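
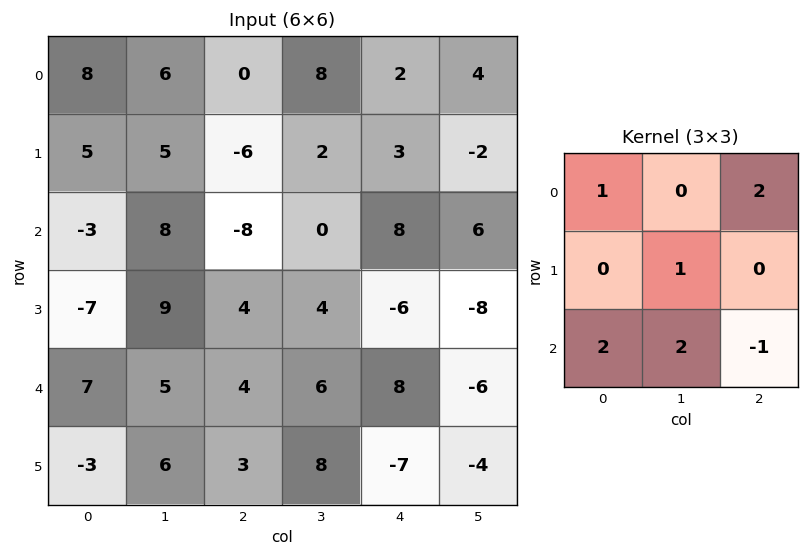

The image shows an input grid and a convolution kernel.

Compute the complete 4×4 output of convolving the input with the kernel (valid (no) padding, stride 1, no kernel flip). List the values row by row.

Output[0,0]: The receptive field on the input at this output position is [8 6 0 / 5 5 -6 / -3 8 -8]. Elementwise product with the kernel and sum: 8·1 + 0·2 + 5·1 + -3·2 + 8·2 + -8·-1.
Output[0,1]: The receptive field on the input at this output position is [6 0 8 / 5 -6 2 / 8 -8 0]. Elementwise product with the kernel and sum: 6·1 + 8·2 + -6·1 + 8·2 + -8·2 + 0·-1.

31 16 -18 29
1 23 22 10
10 24 24 40
9 31 27 2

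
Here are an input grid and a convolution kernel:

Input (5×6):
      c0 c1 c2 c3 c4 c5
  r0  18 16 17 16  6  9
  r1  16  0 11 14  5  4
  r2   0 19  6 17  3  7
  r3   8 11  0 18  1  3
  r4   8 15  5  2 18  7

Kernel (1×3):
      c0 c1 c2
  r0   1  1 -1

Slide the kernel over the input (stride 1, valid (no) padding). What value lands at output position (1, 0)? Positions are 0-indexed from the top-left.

5

The receptive field on the input at this output position is [16 0 11]. Elementwise product with the kernel and sum: 16·1 + 0·1 + 11·-1.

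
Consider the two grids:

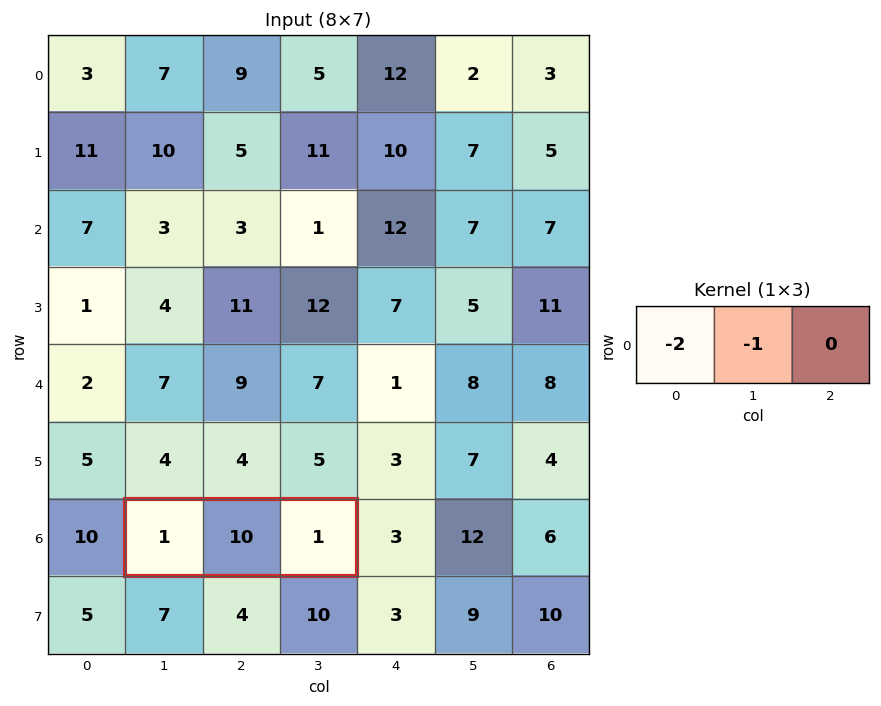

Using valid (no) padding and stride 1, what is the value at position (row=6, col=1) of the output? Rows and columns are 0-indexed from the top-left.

The receptive field on the input at this output position is [1 10 1]. Elementwise product with the kernel and sum: 1·-2 + 10·-1.

-12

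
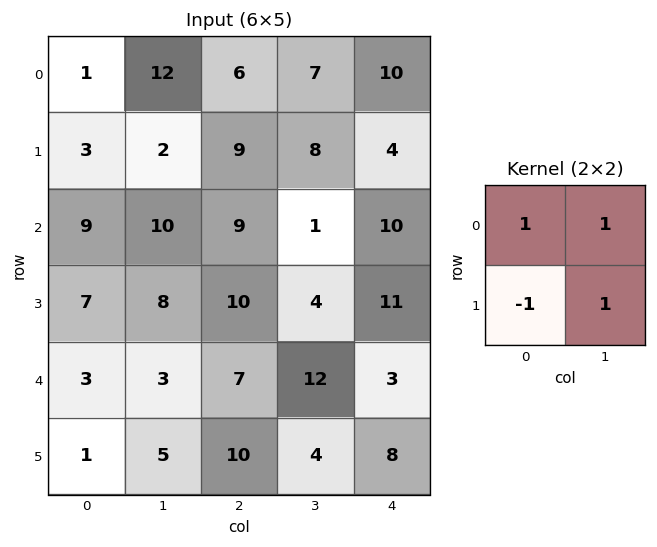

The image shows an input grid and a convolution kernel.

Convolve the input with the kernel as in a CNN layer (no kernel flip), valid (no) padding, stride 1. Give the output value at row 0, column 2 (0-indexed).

The receptive field on the input at this output position is [6 7 / 9 8]. Elementwise product with the kernel and sum: 6·1 + 7·1 + 9·-1 + 8·1.

12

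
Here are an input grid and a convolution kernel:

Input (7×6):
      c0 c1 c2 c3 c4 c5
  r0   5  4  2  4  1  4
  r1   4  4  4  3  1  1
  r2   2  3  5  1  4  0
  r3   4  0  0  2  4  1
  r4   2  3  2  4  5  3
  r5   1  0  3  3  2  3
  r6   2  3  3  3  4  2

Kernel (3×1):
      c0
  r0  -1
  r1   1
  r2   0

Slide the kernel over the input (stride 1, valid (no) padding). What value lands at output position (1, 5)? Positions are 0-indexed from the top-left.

-1

The receptive field on the input at this output position is [1 / 0 / 1]. Elementwise product with the kernel and sum: 1·-1 + 0·1.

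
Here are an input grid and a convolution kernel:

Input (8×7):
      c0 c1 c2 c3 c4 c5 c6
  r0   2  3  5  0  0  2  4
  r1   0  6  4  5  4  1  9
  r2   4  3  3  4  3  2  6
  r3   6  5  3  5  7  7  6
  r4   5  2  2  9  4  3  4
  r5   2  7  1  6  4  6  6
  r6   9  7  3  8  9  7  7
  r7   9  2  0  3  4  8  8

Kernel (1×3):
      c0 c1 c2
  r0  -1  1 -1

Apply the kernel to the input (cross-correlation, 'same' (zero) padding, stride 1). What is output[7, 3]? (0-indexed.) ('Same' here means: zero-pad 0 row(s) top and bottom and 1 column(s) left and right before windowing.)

The receptive field on the zero-padded input at this output position is [0 3 4]. Elementwise product with the kernel and sum: 0·-1 + 3·1 + 4·-1.

-1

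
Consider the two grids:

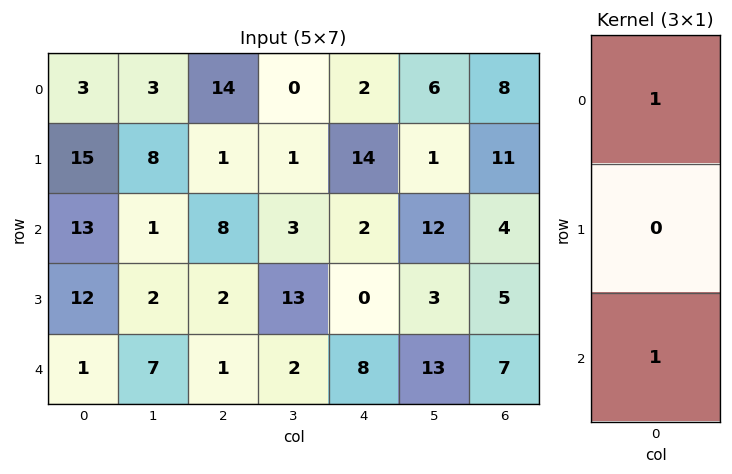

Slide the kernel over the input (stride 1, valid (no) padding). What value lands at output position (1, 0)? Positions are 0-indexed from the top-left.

27

The receptive field on the input at this output position is [15 / 13 / 12]. Elementwise product with the kernel and sum: 15·1 + 12·1.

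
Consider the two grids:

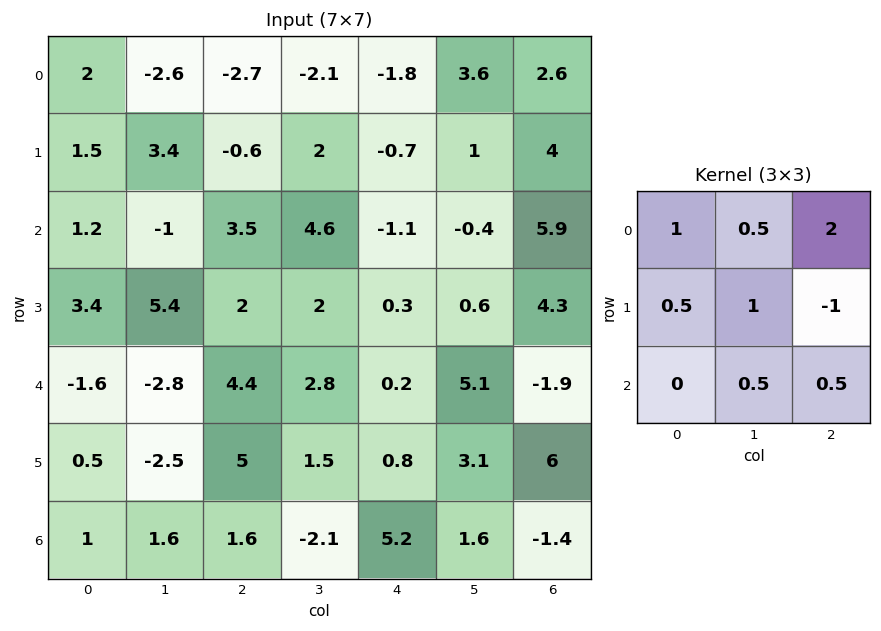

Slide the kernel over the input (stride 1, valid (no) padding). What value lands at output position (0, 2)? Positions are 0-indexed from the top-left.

-3.2

The receptive field on the input at this output position is [-2.7 -2.1 -1.8 / -0.6 2 -0.7 / 3.5 4.6 -1.1]. Elementwise product with the kernel and sum: -2.7·1 + -2.1·0.5 + -1.8·2 + -0.6·0.5 + 2·1 + -0.7·-1 + 4.6·0.5 + -1.1·0.5.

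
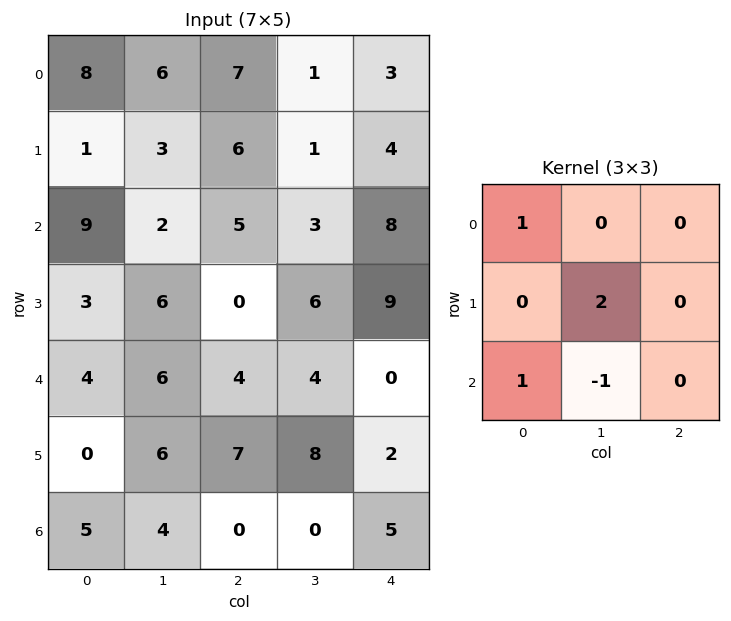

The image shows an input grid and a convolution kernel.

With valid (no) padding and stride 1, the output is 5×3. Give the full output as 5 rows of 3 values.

Output[0,0]: The receptive field on the input at this output position is [8 6 7 / 1 3 6 / 9 2 5]. Elementwise product with the kernel and sum: 8·1 + 3·2 + 9·1 + 2·-1.
Output[0,1]: The receptive field on the input at this output position is [6 7 1 / 3 6 1 / 2 5 3]. Elementwise product with the kernel and sum: 6·1 + 6·2 + 2·1 + 5·-1.

21 15 11
2 19 6
19 4 17
9 13 7
17 24 20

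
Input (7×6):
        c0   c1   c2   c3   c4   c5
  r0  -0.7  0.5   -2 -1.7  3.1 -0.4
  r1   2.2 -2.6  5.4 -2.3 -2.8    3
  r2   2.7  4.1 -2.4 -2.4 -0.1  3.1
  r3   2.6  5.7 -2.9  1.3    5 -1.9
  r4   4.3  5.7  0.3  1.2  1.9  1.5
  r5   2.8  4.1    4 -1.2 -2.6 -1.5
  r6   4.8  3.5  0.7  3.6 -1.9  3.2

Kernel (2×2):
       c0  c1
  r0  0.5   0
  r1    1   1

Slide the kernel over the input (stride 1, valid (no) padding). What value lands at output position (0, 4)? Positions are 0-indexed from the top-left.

The receptive field on the input at this output position is [3.1 -0.4 / -2.8 3]. Elementwise product with the kernel and sum: 3.1·0.5 + -2.8·1 + 3·1.

1.75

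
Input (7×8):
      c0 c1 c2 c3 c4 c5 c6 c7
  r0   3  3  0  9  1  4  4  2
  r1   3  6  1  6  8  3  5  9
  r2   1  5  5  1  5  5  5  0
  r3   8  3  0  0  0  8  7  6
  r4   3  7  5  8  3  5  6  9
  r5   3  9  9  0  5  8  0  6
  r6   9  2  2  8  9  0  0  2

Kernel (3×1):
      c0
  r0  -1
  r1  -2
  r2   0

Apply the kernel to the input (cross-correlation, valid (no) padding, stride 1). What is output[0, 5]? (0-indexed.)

The receptive field on the input at this output position is [4 / 3 / 5]. Elementwise product with the kernel and sum: 4·-1 + 3·-2.

-10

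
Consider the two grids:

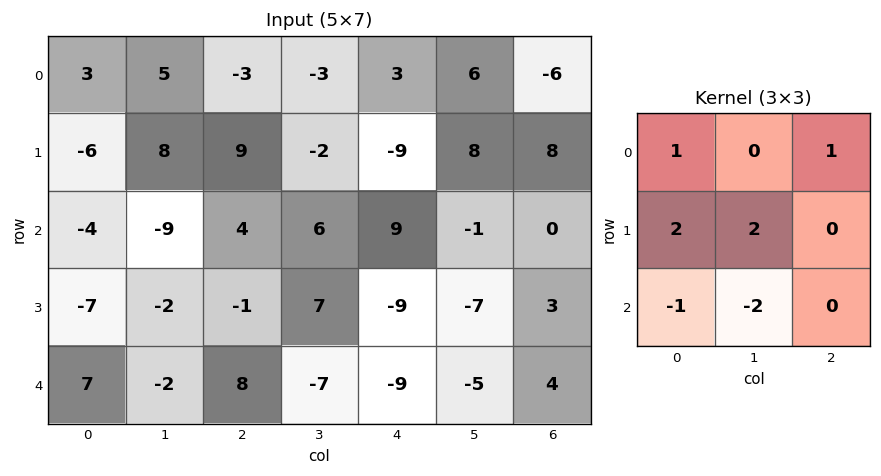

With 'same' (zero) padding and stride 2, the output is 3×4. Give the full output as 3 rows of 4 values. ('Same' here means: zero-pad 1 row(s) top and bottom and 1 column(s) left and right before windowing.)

Output[0,0]: The receptive field on the zero-padded input at this output position is [0 0 0 / 0 3 5 / 0 -6 8]. Elementwise product with the kernel and sum: 0·1 + 0·1 + 0·2 + 3·2 + 0·-1 + -6·-2.

18 -22 20 -24
14 0 47 7
12 17 -32 -9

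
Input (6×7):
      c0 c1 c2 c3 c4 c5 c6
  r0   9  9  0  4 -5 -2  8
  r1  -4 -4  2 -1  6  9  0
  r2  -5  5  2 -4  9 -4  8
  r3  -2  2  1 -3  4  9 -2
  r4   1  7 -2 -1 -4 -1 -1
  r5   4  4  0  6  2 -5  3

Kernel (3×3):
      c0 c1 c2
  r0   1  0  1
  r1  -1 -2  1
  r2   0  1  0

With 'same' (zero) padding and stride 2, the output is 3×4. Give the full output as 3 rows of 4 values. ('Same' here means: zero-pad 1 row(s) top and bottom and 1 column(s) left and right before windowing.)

-13 -3 10 -14
9 -17 -6 -5
11 -5 16 15

Output[0,0]: The receptive field on the zero-padded input at this output position is [0 0 0 / 0 9 9 / 0 -4 -4]. Elementwise product with the kernel and sum: 0·1 + 0·1 + 0·-1 + 9·-2 + 9·1 + -4·1.
Output[0,1]: The receptive field on the zero-padded input at this output position is [0 0 0 / 9 0 4 / -4 2 -1]. Elementwise product with the kernel and sum: 0·1 + 0·1 + 9·-1 + 0·-2 + 4·1 + 2·1.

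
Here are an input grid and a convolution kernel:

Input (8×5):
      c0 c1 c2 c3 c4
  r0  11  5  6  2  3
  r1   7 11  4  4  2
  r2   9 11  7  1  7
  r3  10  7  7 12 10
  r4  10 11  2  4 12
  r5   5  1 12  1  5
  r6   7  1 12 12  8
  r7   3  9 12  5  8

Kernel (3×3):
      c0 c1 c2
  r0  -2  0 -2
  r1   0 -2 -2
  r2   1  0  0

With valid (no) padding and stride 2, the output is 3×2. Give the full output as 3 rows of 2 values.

-55 -23
-50 -70
-43 -28

Output[0,0]: The receptive field on the input at this output position is [11 5 6 / 7 11 4 / 9 11 7]. Elementwise product with the kernel and sum: 11·-2 + 6·-2 + 11·-2 + 4·-2 + 9·1.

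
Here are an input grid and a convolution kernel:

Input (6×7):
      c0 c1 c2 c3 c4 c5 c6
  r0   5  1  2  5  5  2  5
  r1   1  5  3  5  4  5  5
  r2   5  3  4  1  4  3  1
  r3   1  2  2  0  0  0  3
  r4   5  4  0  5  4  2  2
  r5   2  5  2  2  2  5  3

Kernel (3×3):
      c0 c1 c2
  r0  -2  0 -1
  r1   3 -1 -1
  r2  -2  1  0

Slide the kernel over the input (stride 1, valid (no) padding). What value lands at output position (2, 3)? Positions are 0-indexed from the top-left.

The receptive field on the input at this output position is [1 4 3 / 0 0 0 / 5 4 2]. Elementwise product with the kernel and sum: 1·-2 + 3·-1 + 0·3 + 0·-1 + 0·-1 + 5·-2 + 4·1.

-11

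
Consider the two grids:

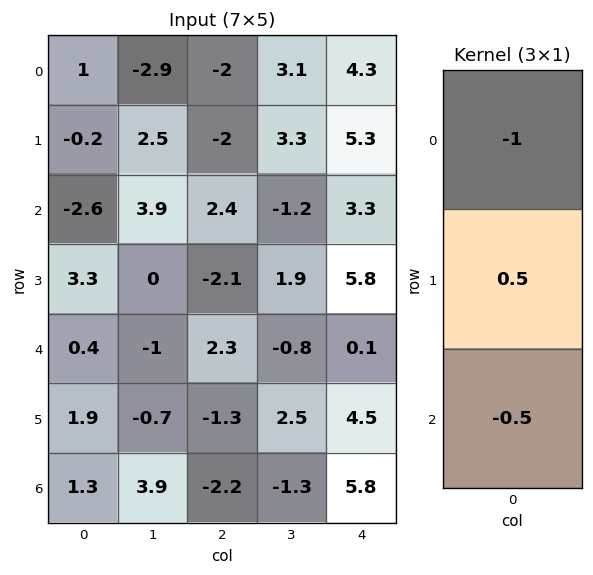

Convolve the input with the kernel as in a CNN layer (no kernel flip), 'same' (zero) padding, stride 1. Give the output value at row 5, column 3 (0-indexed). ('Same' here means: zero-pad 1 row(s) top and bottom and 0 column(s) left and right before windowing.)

The receptive field on the zero-padded input at this output position is [-0.8 / 2.5 / -1.3]. Elementwise product with the kernel and sum: -0.8·-1 + 2.5·0.5 + -1.3·-0.5.

2.7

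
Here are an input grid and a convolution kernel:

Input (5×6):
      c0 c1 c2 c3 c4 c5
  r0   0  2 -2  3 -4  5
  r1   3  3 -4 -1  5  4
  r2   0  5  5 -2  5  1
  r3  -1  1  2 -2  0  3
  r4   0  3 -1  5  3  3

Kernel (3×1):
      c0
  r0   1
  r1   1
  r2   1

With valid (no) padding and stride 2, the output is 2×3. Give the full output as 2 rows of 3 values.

Output[0,0]: The receptive field on the input at this output position is [0 / 3 / 0]. Elementwise product with the kernel and sum: 0·1 + 3·1 + 0·1.
Output[0,1]: The receptive field on the input at this output position is [-2 / -4 / 5]. Elementwise product with the kernel and sum: -2·1 + -4·1 + 5·1.

3 -1 6
-1 6 8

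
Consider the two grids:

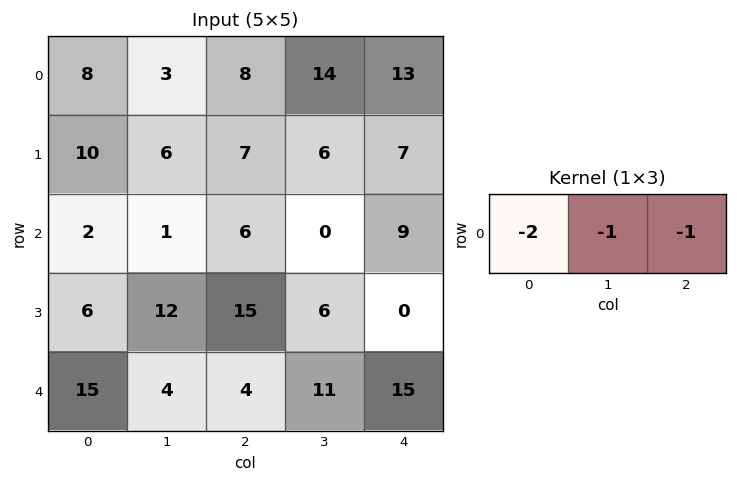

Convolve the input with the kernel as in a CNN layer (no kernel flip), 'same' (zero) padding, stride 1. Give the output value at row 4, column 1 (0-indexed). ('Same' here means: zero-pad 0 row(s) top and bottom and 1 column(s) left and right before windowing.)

The receptive field on the zero-padded input at this output position is [15 4 4]. Elementwise product with the kernel and sum: 15·-2 + 4·-1 + 4·-1.

-38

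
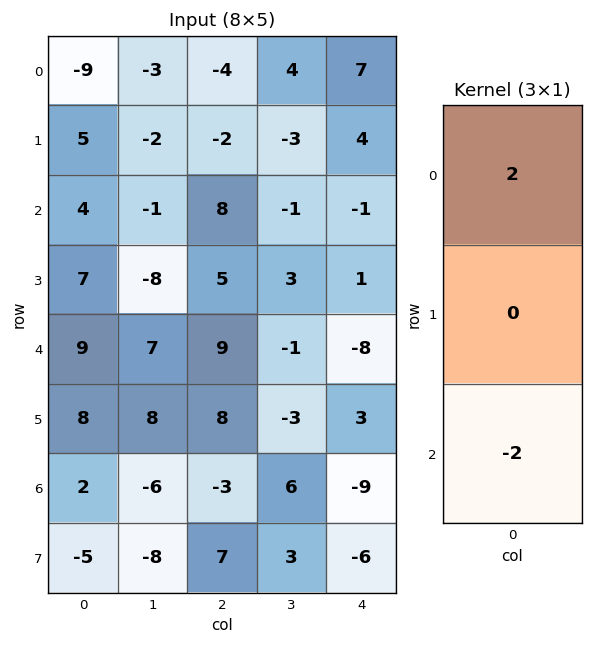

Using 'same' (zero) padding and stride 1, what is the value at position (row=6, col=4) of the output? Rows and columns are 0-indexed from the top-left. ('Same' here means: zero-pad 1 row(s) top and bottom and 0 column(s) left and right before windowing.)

The receptive field on the zero-padded input at this output position is [3 / -9 / -6]. Elementwise product with the kernel and sum: 3·2 + -6·-2.

18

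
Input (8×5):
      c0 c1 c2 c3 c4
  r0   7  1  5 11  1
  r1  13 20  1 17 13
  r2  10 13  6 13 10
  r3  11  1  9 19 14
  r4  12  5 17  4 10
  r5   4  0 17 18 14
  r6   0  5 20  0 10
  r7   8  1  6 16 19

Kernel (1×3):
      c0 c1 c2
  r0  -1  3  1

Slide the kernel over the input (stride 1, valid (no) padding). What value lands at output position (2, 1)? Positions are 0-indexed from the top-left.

The receptive field on the input at this output position is [13 6 13]. Elementwise product with the kernel and sum: 13·-1 + 6·3 + 13·1.

18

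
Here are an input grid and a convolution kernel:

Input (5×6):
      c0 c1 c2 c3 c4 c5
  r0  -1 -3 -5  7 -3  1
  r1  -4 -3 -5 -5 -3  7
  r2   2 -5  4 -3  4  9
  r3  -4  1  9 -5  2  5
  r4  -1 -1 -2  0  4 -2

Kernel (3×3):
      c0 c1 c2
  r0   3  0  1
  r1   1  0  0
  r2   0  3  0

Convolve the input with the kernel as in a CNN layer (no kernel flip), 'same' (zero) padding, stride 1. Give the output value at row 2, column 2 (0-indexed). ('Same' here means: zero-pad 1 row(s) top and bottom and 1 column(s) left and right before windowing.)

8

The receptive field on the zero-padded input at this output position is [-3 -5 -5 / -5 4 -3 / 1 9 -5]. Elementwise product with the kernel and sum: -3·3 + -5·1 + -5·1 + 9·3.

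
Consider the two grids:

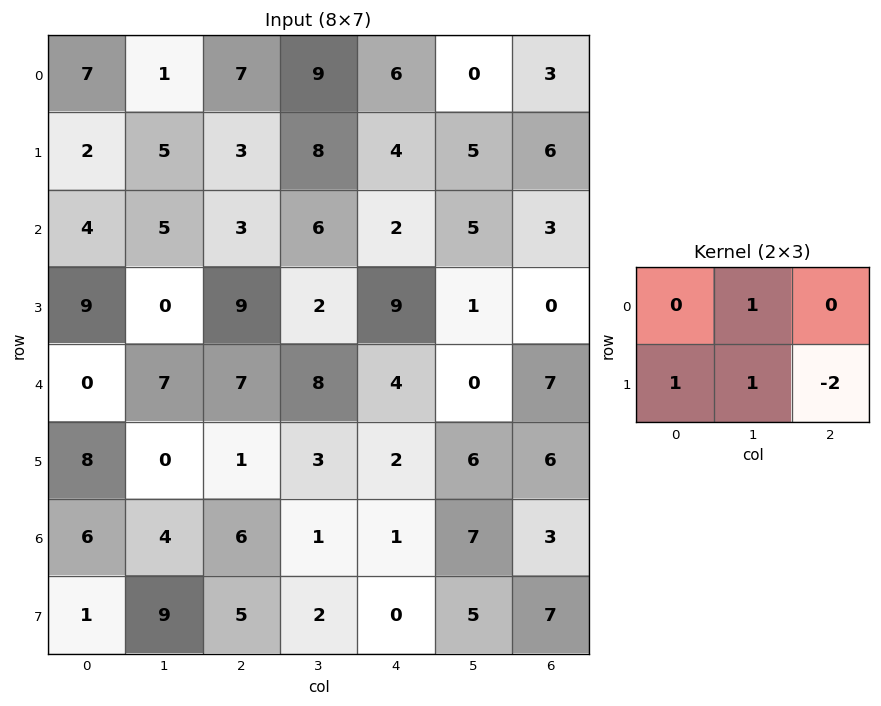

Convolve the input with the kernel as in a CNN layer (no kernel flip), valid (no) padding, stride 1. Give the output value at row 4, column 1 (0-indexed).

2

The receptive field on the input at this output position is [7 7 8 / 0 1 3]. Elementwise product with the kernel and sum: 7·1 + 0·1 + 1·1 + 3·-2.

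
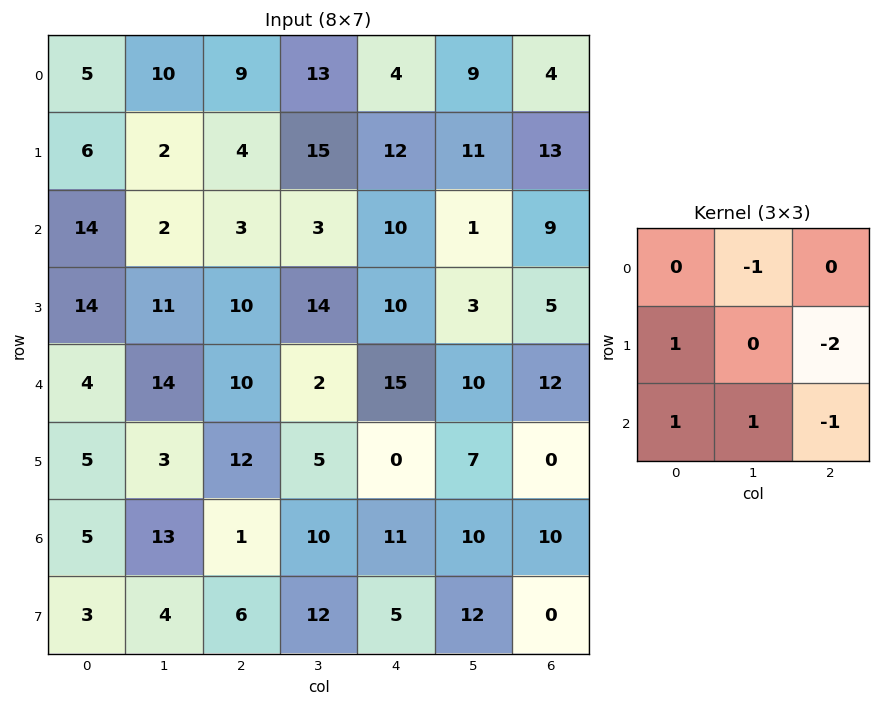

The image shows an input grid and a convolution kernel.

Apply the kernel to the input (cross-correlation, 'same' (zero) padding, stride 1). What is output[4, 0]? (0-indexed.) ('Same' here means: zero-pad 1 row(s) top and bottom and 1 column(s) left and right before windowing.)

The receptive field on the zero-padded input at this output position is [0 14 11 / 0 4 14 / 0 5 3]. Elementwise product with the kernel and sum: 14·-1 + 0·1 + 14·-2 + 0·1 + 5·1 + 3·-1.

-40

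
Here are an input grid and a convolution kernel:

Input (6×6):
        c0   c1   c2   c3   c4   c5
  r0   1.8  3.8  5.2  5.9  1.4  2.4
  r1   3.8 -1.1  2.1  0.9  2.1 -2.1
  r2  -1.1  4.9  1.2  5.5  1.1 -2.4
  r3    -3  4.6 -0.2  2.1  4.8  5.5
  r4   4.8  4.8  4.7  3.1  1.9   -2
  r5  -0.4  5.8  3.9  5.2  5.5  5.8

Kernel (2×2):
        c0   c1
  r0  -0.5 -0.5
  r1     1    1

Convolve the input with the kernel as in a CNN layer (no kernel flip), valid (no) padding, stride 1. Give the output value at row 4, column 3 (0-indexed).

The receptive field on the input at this output position is [3.1 1.9 / 5.2 5.5]. Elementwise product with the kernel and sum: 3.1·-0.5 + 1.9·-0.5 + 5.2·1 + 5.5·1.

8.2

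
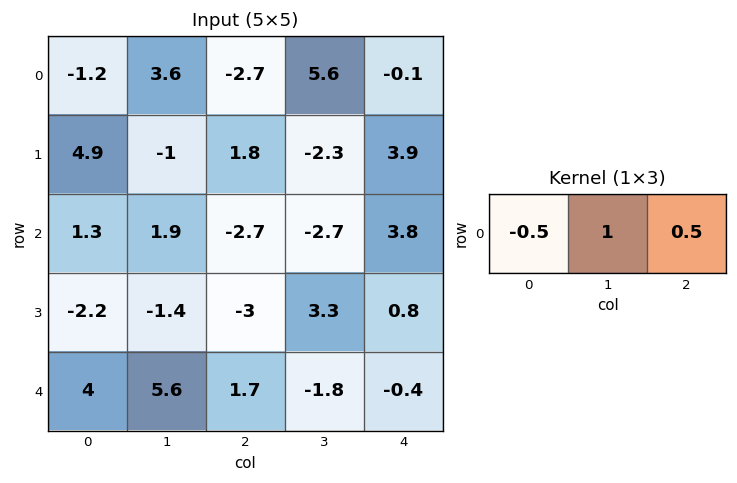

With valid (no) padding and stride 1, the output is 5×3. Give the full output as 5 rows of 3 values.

2.85 -1.7 6.9
-2.55 1.15 -1.25
-0.1 -5 0.55
-1.8 -0.65 5.2
4.45 -2 -2.85

Output[0,0]: The receptive field on the input at this output position is [-1.2 3.6 -2.7]. Elementwise product with the kernel and sum: -1.2·-0.5 + 3.6·1 + -2.7·0.5.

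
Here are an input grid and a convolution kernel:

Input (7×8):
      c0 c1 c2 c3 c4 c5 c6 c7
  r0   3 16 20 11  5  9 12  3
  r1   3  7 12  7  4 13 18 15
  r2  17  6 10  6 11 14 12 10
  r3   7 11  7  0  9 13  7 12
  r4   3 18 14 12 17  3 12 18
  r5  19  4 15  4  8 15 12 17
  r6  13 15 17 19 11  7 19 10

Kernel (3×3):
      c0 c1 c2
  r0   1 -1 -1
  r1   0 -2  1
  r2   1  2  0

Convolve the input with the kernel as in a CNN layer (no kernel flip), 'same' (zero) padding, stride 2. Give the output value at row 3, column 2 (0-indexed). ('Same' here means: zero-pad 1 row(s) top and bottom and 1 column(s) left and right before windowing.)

-34

The receptive field on the zero-padded input at this output position is [4 8 15 / 19 11 7 / 0 0 0]. Elementwise product with the kernel and sum: 4·1 + 8·-1 + 15·-1 + 11·-2 + 7·1 + 0·1 + 0·2.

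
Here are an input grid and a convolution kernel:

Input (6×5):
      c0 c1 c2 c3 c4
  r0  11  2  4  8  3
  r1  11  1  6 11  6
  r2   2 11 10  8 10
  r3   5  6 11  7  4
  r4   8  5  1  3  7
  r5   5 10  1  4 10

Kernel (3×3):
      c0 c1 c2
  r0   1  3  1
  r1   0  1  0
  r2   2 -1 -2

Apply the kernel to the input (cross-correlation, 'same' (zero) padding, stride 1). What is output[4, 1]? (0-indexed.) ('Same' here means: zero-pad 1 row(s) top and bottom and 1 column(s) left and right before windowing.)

The receptive field on the zero-padded input at this output position is [5 6 11 / 8 5 1 / 5 10 1]. Elementwise product with the kernel and sum: 5·1 + 6·3 + 11·1 + 5·1 + 5·2 + 10·-1 + 1·-2.

37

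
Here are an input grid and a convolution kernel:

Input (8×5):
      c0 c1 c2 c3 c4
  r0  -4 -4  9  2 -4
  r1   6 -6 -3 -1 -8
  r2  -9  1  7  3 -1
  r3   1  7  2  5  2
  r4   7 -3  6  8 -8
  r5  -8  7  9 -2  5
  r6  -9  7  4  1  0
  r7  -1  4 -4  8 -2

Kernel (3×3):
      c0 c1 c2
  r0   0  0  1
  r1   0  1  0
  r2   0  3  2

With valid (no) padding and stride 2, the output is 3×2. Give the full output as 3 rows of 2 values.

20 2
17 12
42 -7

Output[0,0]: The receptive field on the input at this output position is [-4 -4 9 / 6 -6 -3 / -9 1 7]. Elementwise product with the kernel and sum: 9·1 + -6·1 + 1·3 + 7·2.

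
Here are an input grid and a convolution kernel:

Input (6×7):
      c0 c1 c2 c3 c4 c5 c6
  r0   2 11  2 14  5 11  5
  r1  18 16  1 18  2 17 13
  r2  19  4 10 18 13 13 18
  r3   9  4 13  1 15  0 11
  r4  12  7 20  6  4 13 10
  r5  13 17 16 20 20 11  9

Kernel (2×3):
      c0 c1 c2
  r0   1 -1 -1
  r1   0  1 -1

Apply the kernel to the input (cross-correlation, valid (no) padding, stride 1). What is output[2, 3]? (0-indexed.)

7

The receptive field on the input at this output position is [18 13 13 / 1 15 0]. Elementwise product with the kernel and sum: 18·1 + 13·-1 + 13·-1 + 15·1 + 0·-1.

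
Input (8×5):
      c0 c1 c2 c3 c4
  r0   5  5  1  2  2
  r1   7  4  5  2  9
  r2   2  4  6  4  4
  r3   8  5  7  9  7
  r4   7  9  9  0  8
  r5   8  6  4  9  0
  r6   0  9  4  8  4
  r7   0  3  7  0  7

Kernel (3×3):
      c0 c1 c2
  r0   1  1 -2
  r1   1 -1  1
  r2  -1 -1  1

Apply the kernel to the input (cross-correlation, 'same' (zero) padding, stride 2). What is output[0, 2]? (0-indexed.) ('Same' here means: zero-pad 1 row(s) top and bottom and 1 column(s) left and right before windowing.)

-11

The receptive field on the zero-padded input at this output position is [0 0 0 / 2 2 0 / 2 9 0]. Elementwise product with the kernel and sum: 0·1 + 0·1 + 0·-2 + 2·1 + 2·-1 + 0·1 + 2·-1 + 9·-1 + 0·1.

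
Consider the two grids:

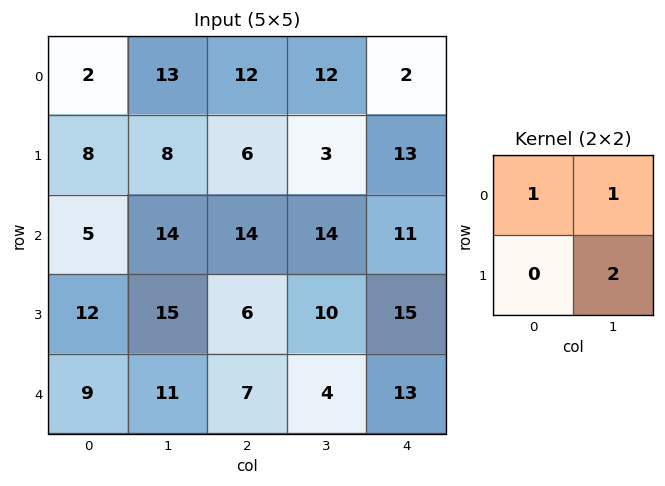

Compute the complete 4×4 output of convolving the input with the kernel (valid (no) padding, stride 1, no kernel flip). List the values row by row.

Output[0,0]: The receptive field on the input at this output position is [2 13 / 8 8]. Elementwise product with the kernel and sum: 2·1 + 13·1 + 8·2.

31 37 30 40
44 42 37 38
49 40 48 55
49 35 24 51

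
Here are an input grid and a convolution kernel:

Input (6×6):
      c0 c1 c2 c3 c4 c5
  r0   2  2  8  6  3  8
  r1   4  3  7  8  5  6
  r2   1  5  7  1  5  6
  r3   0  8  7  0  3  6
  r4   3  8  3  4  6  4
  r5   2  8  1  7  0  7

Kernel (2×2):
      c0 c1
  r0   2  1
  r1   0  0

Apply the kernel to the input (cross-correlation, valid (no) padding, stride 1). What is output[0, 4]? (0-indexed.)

14

The receptive field on the input at this output position is [3 8 / 5 6]. Elementwise product with the kernel and sum: 3·2 + 8·1.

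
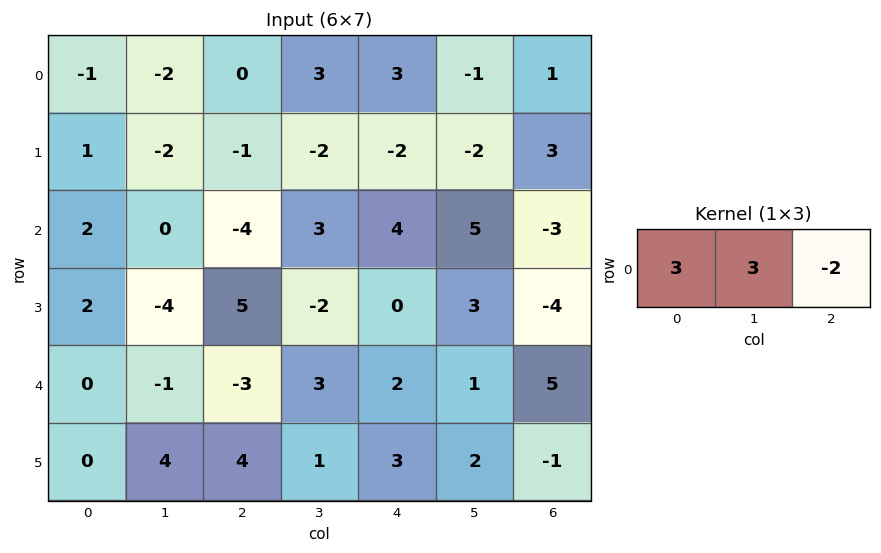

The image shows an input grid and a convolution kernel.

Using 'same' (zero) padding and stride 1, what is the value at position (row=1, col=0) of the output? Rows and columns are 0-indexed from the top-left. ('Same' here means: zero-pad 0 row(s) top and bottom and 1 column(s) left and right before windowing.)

The receptive field on the zero-padded input at this output position is [0 1 -2]. Elementwise product with the kernel and sum: 0·3 + 1·3 + -2·-2.

7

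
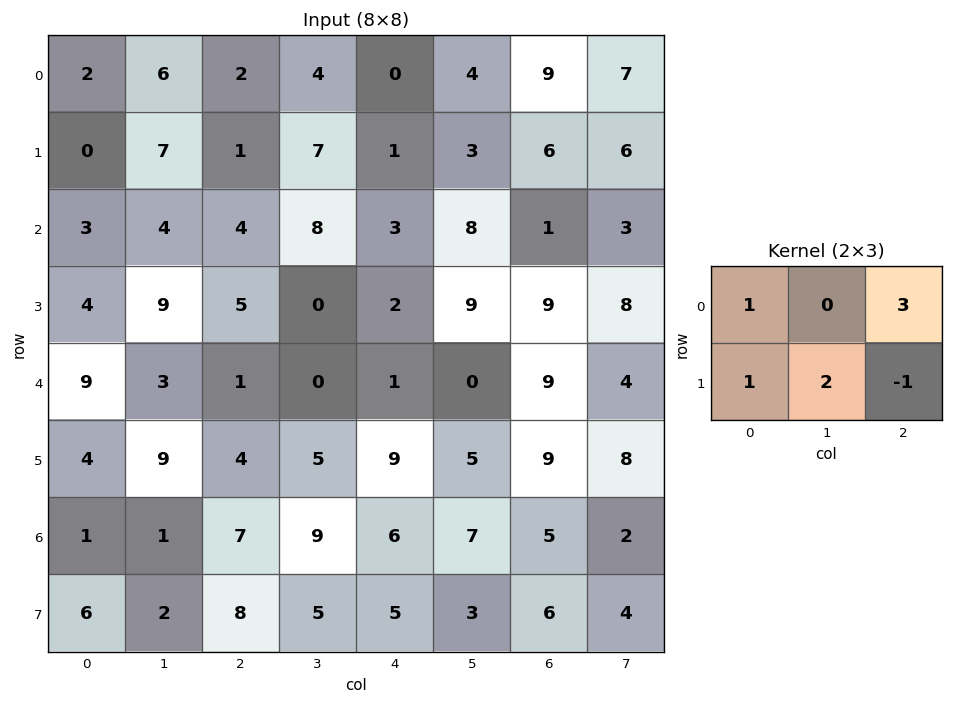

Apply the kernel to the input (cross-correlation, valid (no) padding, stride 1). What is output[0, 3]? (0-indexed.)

22

The receptive field on the input at this output position is [4 0 4 / 7 1 3]. Elementwise product with the kernel and sum: 4·1 + 4·3 + 7·1 + 1·2 + 3·-1.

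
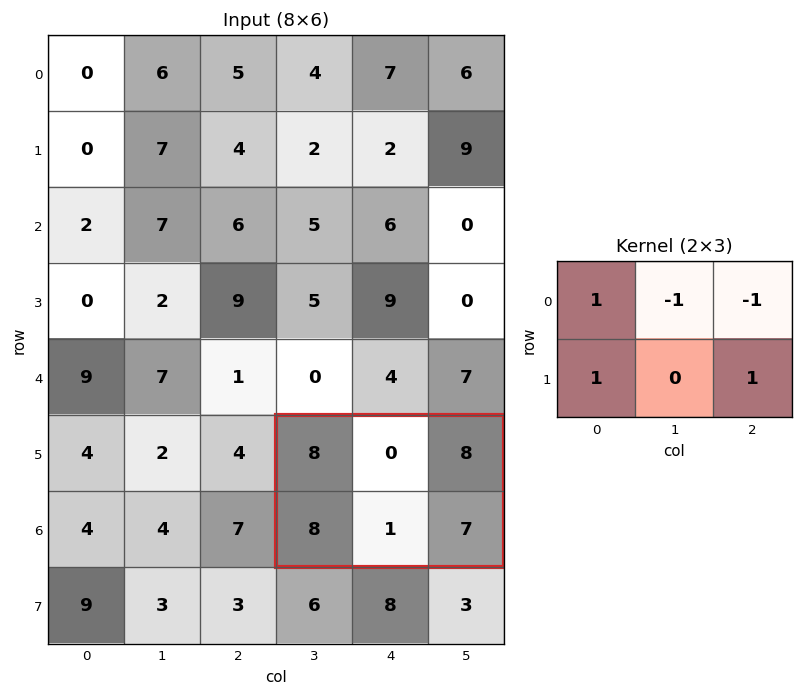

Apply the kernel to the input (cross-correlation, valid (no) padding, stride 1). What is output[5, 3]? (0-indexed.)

15

The receptive field on the input at this output position is [8 0 8 / 8 1 7]. Elementwise product with the kernel and sum: 8·1 + 0·-1 + 8·-1 + 8·1 + 7·1.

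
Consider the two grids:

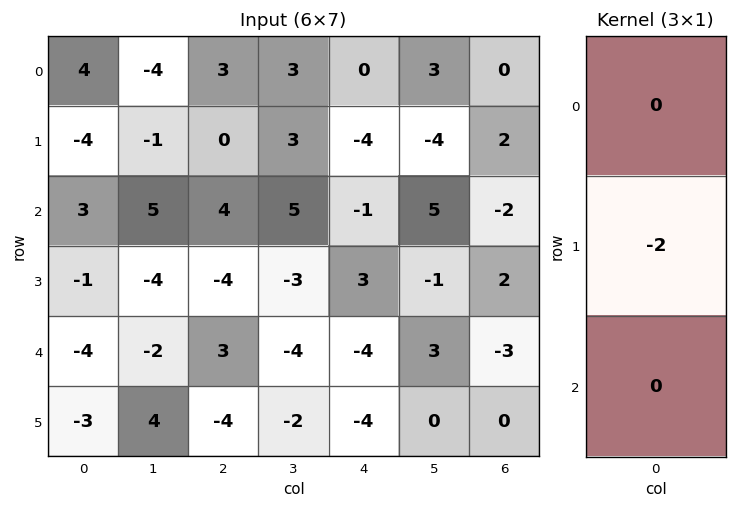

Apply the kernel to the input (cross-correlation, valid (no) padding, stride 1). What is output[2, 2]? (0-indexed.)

The receptive field on the input at this output position is [4 / -4 / 3]. Elementwise product with the kernel and sum: -4·-2.

8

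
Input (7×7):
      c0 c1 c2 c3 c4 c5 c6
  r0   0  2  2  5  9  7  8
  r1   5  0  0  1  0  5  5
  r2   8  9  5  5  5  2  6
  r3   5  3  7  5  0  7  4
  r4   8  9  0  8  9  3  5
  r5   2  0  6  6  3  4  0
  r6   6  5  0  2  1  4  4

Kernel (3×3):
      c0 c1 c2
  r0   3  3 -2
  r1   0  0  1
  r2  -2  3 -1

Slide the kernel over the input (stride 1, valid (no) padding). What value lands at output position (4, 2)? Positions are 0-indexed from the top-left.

The receptive field on the input at this output position is [0 8 9 / 6 6 3 / 0 2 1]. Elementwise product with the kernel and sum: 0·3 + 8·3 + 9·-2 + 3·1 + 0·-2 + 2·3 + 1·-1.

14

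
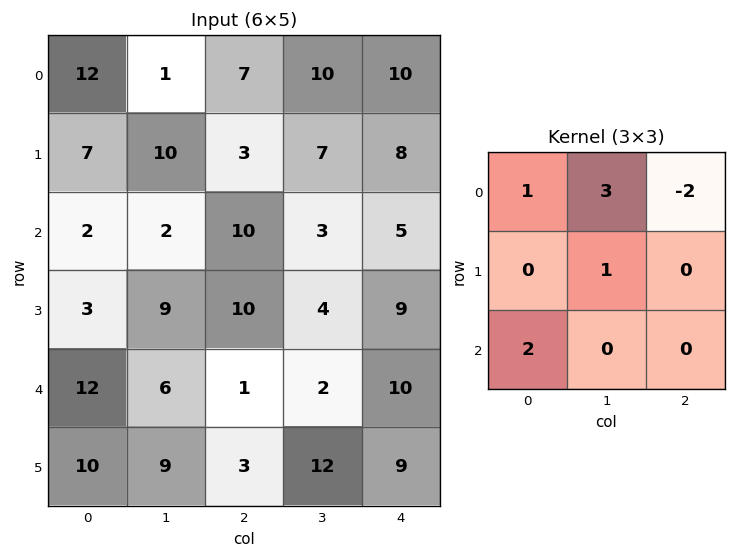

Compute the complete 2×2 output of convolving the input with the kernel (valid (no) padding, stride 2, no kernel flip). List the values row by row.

15 44
21 15

Output[0,0]: The receptive field on the input at this output position is [12 1 7 / 7 10 3 / 2 2 10]. Elementwise product with the kernel and sum: 12·1 + 1·3 + 7·-2 + 10·1 + 2·2.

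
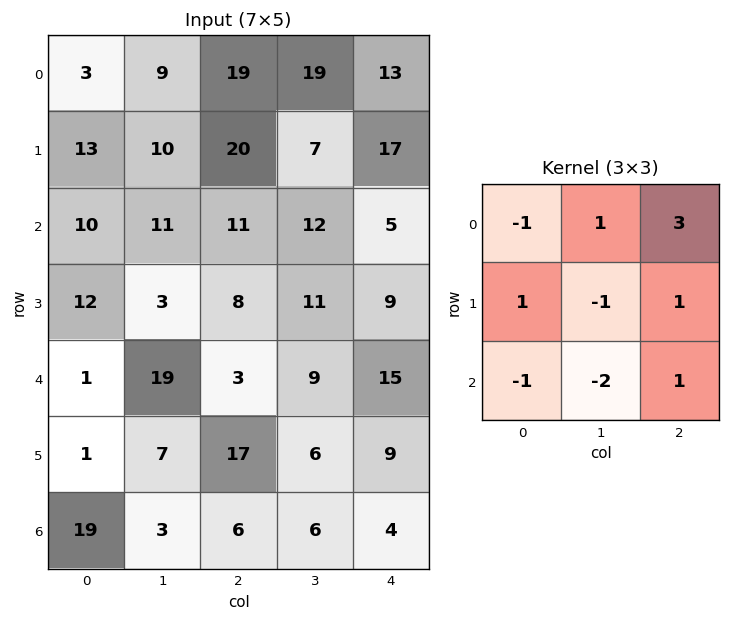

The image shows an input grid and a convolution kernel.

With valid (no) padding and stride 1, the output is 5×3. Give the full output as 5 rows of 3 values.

65 43 39
57 35 21
15 26 16
2 28 19
19 -2 57

Output[0,0]: The receptive field on the input at this output position is [3 9 19 / 13 10 20 / 10 11 11]. Elementwise product with the kernel and sum: 3·-1 + 9·1 + 19·3 + 13·1 + 10·-1 + 20·1 + 10·-1 + 11·-2 + 11·1.
Output[0,1]: The receptive field on the input at this output position is [9 19 19 / 10 20 7 / 11 11 12]. Elementwise product with the kernel and sum: 9·-1 + 19·1 + 19·3 + 10·1 + 20·-1 + 7·1 + 11·-1 + 11·-2 + 12·1.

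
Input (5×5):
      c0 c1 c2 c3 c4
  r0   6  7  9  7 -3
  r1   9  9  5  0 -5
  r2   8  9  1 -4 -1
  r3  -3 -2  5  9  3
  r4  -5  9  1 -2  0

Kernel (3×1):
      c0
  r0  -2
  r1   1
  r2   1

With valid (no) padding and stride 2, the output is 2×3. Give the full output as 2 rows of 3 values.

Output[0,0]: The receptive field on the input at this output position is [6 / 9 / 8]. Elementwise product with the kernel and sum: 6·-2 + 9·1 + 8·1.
Output[0,1]: The receptive field on the input at this output position is [9 / 5 / 1]. Elementwise product with the kernel and sum: 9·-2 + 5·1 + 1·1.

5 -12 0
-24 4 5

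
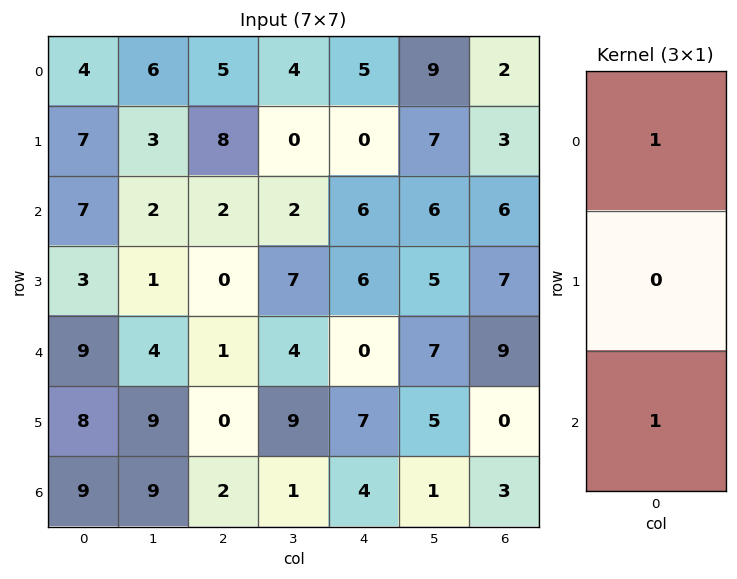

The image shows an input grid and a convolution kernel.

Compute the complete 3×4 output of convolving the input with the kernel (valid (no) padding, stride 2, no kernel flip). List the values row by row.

Output[0,0]: The receptive field on the input at this output position is [4 / 7 / 7]. Elementwise product with the kernel and sum: 4·1 + 7·1.

11 7 11 8
16 3 6 15
18 3 4 12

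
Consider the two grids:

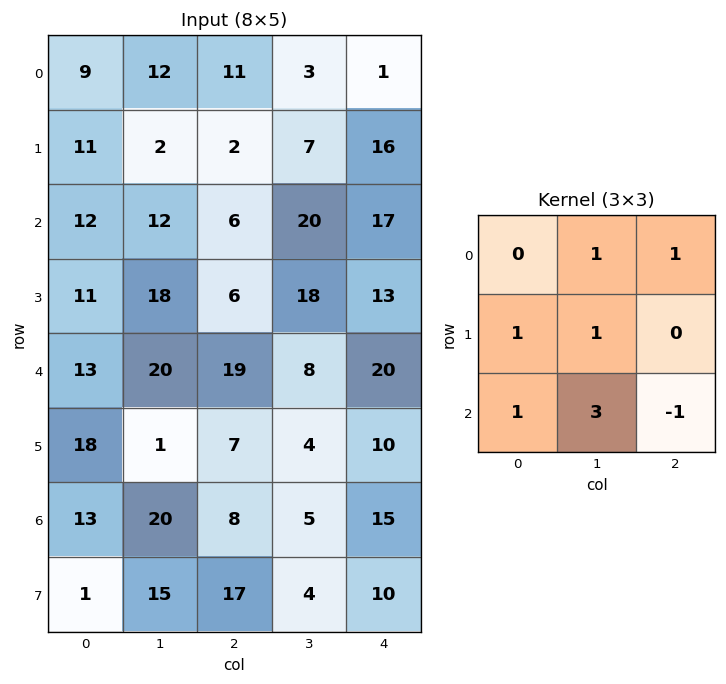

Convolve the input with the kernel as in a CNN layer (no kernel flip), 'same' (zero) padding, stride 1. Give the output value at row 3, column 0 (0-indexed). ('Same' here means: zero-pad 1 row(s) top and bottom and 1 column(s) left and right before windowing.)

54

The receptive field on the zero-padded input at this output position is [0 12 12 / 0 11 18 / 0 13 20]. Elementwise product with the kernel and sum: 12·1 + 12·1 + 0·1 + 11·1 + 0·1 + 13·3 + 20·-1.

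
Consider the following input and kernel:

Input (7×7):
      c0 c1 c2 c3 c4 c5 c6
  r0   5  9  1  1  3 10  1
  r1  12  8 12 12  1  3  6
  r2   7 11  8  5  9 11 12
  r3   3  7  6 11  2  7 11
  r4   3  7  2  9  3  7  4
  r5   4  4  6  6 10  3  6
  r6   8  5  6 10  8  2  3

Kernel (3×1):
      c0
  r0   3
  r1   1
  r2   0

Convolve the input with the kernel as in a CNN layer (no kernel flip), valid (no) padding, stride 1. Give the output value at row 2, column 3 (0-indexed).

26

The receptive field on the input at this output position is [5 / 11 / 9]. Elementwise product with the kernel and sum: 5·3 + 11·1.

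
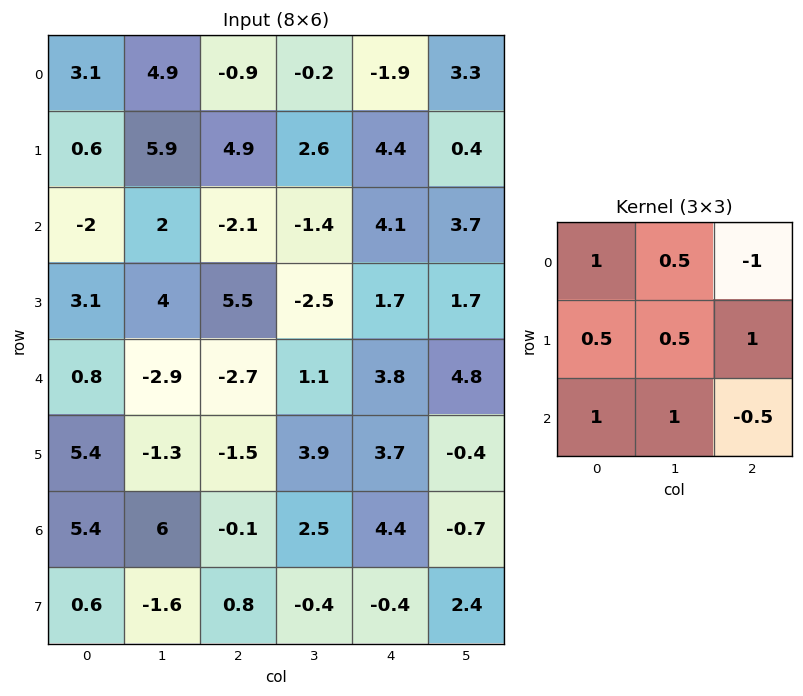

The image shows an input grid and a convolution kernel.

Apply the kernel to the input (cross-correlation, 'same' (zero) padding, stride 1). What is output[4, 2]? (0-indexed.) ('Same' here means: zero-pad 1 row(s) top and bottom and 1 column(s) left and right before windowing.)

2.8

The receptive field on the zero-padded input at this output position is [4 5.5 -2.5 / -2.9 -2.7 1.1 / -1.3 -1.5 3.9]. Elementwise product with the kernel and sum: 4·1 + 5.5·0.5 + -2.5·-1 + -2.9·0.5 + -2.7·0.5 + 1.1·1 + -1.3·1 + -1.5·1 + 3.9·-0.5.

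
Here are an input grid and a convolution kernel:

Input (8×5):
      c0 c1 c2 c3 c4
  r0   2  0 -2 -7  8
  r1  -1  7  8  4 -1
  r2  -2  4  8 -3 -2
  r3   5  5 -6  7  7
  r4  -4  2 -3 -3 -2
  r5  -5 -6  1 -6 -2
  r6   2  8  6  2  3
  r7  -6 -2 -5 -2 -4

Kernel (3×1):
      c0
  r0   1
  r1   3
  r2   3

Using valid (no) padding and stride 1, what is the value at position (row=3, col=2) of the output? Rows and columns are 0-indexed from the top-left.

The receptive field on the input at this output position is [-6 / -3 / 1]. Elementwise product with the kernel and sum: -6·1 + -3·3 + 1·3.

-12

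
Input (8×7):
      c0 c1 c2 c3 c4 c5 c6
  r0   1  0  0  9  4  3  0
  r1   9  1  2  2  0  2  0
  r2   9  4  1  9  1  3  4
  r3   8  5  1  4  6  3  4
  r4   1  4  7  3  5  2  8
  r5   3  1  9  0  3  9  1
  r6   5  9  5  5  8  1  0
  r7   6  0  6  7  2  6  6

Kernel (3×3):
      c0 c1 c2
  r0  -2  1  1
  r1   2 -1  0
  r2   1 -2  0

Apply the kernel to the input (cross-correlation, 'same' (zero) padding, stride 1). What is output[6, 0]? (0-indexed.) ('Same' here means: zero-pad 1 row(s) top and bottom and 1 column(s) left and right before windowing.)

-13

The receptive field on the zero-padded input at this output position is [0 3 1 / 0 5 9 / 0 6 0]. Elementwise product with the kernel and sum: 0·-2 + 3·1 + 1·1 + 0·2 + 5·-1 + 0·1 + 6·-2.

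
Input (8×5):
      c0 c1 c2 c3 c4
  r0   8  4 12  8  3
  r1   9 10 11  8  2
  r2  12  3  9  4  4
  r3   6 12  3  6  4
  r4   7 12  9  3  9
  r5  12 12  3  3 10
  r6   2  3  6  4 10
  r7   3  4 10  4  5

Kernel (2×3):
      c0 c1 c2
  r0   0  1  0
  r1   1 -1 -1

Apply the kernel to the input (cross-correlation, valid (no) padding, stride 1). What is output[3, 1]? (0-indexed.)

3

The receptive field on the input at this output position is [12 3 6 / 12 9 3]. Elementwise product with the kernel and sum: 3·1 + 12·1 + 9·-1 + 3·-1.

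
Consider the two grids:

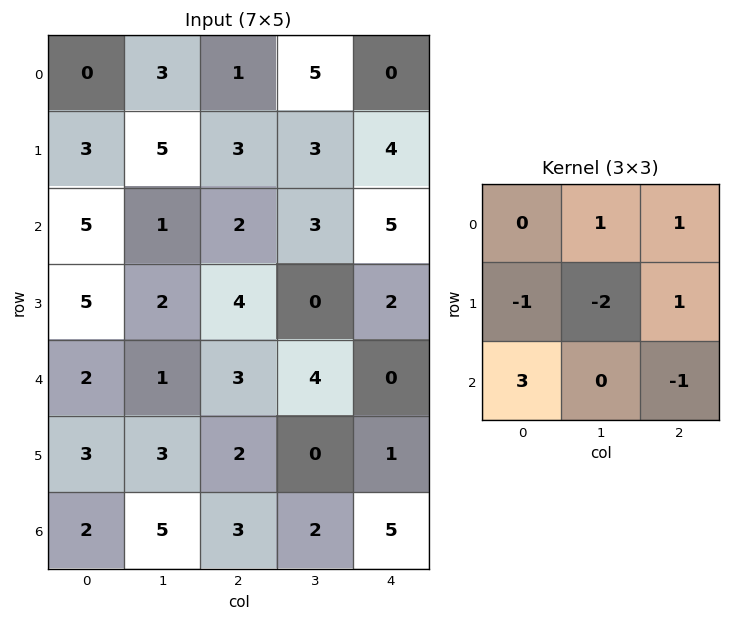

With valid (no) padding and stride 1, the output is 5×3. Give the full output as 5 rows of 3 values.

7 -2 1
14 10 14
1 -6 15
12 10 -4
0 13 7

Output[0,0]: The receptive field on the input at this output position is [0 3 1 / 3 5 3 / 5 1 2]. Elementwise product with the kernel and sum: 3·1 + 1·1 + 3·-1 + 5·-2 + 3·1 + 5·3 + 2·-1.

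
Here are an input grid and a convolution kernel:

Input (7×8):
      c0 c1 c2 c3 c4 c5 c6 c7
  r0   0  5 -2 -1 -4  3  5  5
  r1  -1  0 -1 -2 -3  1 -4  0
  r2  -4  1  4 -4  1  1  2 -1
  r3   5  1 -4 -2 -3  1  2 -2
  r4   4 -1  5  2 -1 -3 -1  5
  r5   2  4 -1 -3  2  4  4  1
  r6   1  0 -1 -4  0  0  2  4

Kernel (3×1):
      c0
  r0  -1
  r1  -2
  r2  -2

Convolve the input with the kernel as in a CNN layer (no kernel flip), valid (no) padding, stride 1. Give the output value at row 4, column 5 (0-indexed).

The receptive field on the input at this output position is [-3 / 4 / 0]. Elementwise product with the kernel and sum: -3·-1 + 4·-2 + 0·-2.

-5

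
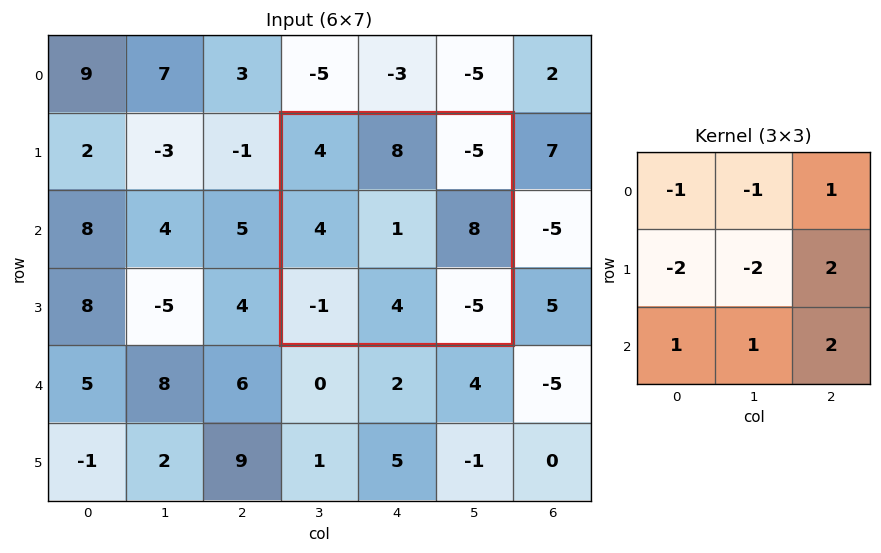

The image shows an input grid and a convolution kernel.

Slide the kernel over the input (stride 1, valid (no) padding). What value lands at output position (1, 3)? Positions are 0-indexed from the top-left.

-18

The receptive field on the input at this output position is [4 8 -5 / 4 1 8 / -1 4 -5]. Elementwise product with the kernel and sum: 4·-1 + 8·-1 + -5·1 + 4·-2 + 1·-2 + 8·2 + -1·1 + 4·1 + -5·2.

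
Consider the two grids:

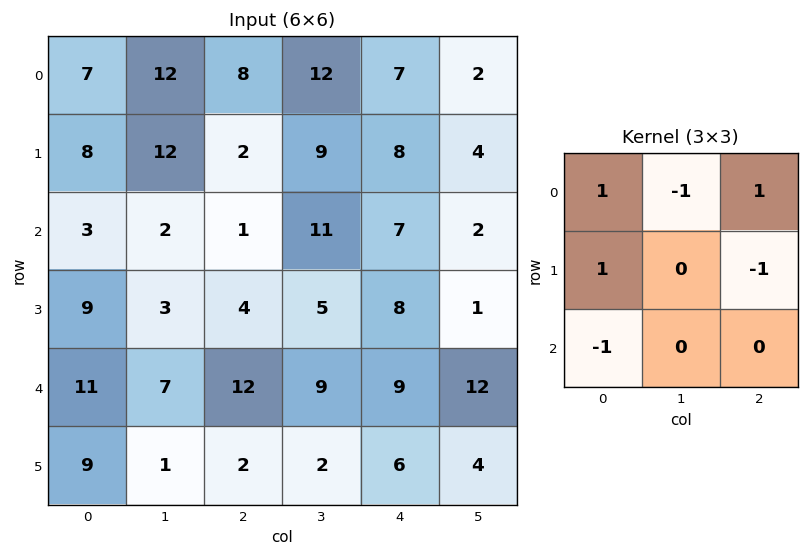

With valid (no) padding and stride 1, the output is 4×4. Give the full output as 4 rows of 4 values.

Output[0,0]: The receptive field on the input at this output position is [7 12 8 / 8 12 2 / 3 2 1]. Elementwise product with the kernel and sum: 7·1 + 12·-1 + 8·1 + 8·1 + 2·-1 + 3·-1.

6 17 -4 1
-9 7 -9 9
-4 3 -19 1
0 1 8 -7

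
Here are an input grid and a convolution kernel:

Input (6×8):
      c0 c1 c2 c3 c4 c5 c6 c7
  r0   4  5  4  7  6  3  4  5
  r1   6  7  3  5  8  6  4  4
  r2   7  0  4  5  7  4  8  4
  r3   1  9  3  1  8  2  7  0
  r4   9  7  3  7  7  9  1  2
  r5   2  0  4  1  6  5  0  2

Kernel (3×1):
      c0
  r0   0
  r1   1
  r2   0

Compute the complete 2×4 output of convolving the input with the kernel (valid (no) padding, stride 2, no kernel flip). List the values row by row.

6 3 8 4
1 3 8 7

Output[0,0]: The receptive field on the input at this output position is [4 / 6 / 7]. Elementwise product with the kernel and sum: 6·1.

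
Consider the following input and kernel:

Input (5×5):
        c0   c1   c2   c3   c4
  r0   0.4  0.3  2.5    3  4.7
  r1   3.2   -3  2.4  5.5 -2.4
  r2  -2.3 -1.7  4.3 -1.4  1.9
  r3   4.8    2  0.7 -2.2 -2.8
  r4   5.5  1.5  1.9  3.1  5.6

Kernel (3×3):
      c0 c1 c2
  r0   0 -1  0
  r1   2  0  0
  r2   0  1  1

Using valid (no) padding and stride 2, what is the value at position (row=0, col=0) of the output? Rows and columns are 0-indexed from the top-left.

8.7

The receptive field on the input at this output position is [0.4 0.3 2.5 / 3.2 -3 2.4 / -2.3 -1.7 4.3]. Elementwise product with the kernel and sum: 0.3·-1 + 3.2·2 + -1.7·1 + 4.3·1.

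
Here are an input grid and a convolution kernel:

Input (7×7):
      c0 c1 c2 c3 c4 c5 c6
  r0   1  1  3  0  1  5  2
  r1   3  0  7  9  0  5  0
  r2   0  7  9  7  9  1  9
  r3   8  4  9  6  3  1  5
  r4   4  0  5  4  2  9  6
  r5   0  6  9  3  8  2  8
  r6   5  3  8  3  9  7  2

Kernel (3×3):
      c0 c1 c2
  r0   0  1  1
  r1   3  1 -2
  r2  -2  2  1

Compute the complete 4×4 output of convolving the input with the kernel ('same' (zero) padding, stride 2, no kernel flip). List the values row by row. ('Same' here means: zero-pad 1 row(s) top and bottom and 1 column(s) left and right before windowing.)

Output[0,0]: The receptive field on the zero-padded input at this output position is [0 0 0 / 0 1 1 / 0 3 0]. Elementwise product with the kernel and sum: 0·1 + 0·1 + 0·3 + 1·1 + 1·-2 + 0·-2 + 3·2 + 0·1.
Output[0,1]: The receptive field on the zero-padded input at this output position is [0 0 0 / 1 3 0 / 0 7 9]. Elementwise product with the kernel and sum: 0·1 + 0·1 + 1·3 + 3·1 + 0·-2 + 0·-2 + 7·2 + 9·1.

5 29 -22 7
9 48 28 20
22 21 12 50
5 23 14 31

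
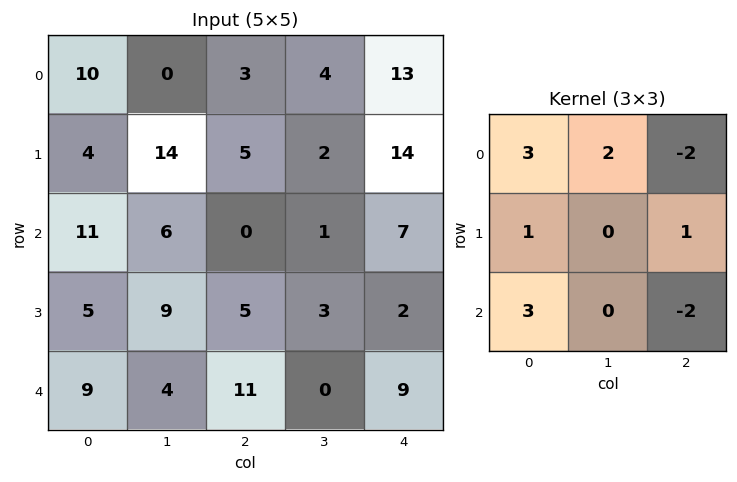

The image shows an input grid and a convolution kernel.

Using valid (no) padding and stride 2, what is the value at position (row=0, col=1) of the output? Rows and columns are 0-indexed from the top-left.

The receptive field on the input at this output position is [3 4 13 / 5 2 14 / 0 1 7]. Elementwise product with the kernel and sum: 3·3 + 4·2 + 13·-2 + 5·1 + 14·1 + 0·3 + 7·-2.

-4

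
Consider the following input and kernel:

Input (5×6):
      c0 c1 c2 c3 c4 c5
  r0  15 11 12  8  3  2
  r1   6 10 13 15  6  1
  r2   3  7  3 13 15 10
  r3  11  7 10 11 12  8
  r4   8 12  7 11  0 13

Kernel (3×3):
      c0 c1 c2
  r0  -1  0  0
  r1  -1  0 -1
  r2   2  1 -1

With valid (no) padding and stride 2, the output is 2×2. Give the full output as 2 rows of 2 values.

-24 -27
-3 0

Output[0,0]: The receptive field on the input at this output position is [15 11 12 / 6 10 13 / 3 7 3]. Elementwise product with the kernel and sum: 15·-1 + 6·-1 + 13·-1 + 3·2 + 7·1 + 3·-1.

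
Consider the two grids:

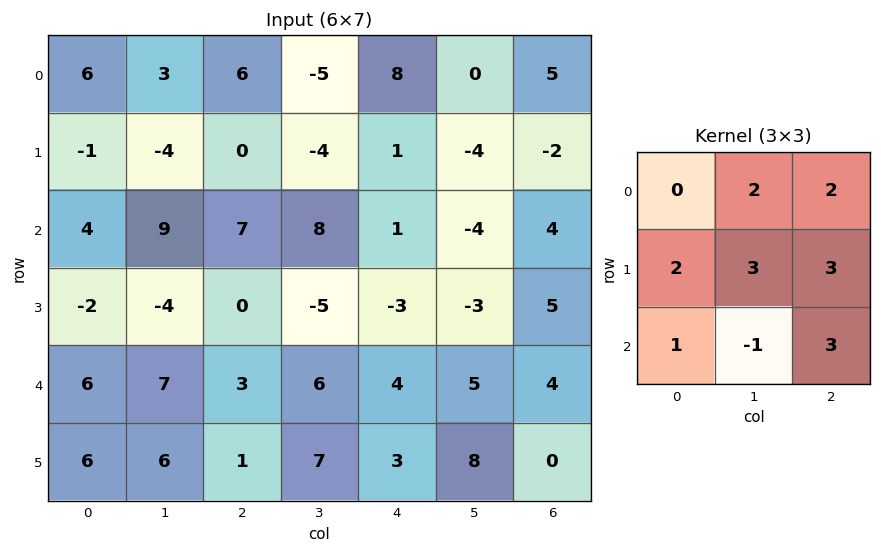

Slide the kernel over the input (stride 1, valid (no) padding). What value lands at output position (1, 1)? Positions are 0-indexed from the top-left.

36

The receptive field on the input at this output position is [-4 0 -4 / 9 7 8 / -4 0 -5]. Elementwise product with the kernel and sum: 0·2 + -4·2 + 9·2 + 7·3 + 8·3 + -4·1 + 0·-1 + -5·3.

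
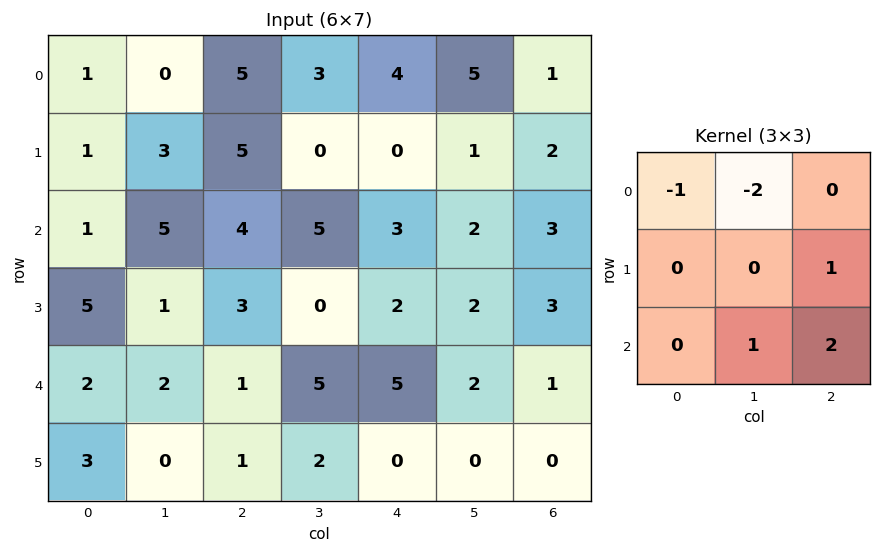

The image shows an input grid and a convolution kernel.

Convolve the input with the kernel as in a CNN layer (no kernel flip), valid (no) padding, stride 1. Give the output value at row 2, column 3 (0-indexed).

The receptive field on the input at this output position is [5 3 2 / 0 2 2 / 5 5 2]. Elementwise product with the kernel and sum: 5·-1 + 3·-2 + 2·1 + 5·1 + 2·2.

0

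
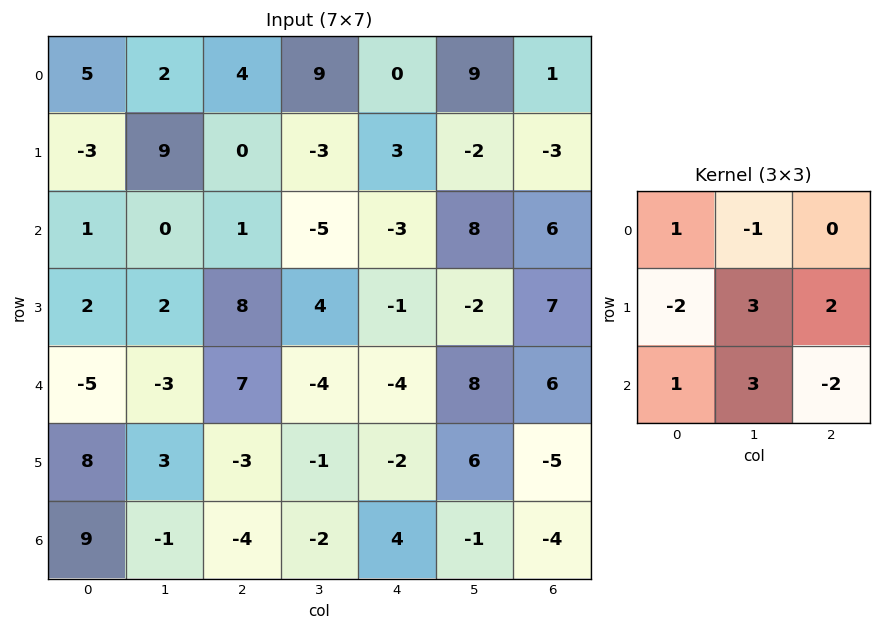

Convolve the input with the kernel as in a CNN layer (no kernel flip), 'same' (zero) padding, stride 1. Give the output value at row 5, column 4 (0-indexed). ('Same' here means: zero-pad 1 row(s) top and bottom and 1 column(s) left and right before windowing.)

20

The receptive field on the zero-padded input at this output position is [-4 -4 8 / -1 -2 6 / -2 4 -1]. Elementwise product with the kernel and sum: -4·1 + -4·-1 + -1·-2 + -2·3 + 6·2 + -2·1 + 4·3 + -1·-2.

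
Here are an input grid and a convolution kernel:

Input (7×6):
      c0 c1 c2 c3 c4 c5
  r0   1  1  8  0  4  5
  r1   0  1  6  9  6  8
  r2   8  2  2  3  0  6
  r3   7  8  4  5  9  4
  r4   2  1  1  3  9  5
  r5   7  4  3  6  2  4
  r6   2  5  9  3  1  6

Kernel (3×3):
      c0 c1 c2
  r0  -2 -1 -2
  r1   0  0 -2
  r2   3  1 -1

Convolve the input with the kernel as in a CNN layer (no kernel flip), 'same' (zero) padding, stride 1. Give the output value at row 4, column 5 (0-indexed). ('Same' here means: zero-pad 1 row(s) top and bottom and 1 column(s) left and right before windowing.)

The receptive field on the zero-padded input at this output position is [9 4 0 / 9 5 0 / 2 4 0]. Elementwise product with the kernel and sum: 9·-2 + 4·-1 + 0·-2 + 0·-2 + 2·3 + 4·1 + 0·-1.

-12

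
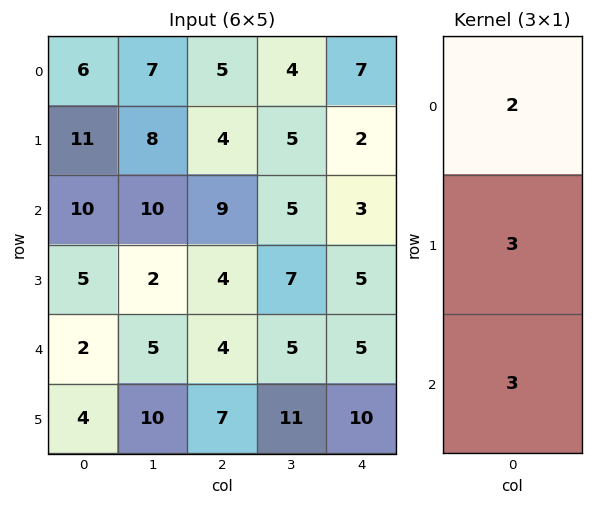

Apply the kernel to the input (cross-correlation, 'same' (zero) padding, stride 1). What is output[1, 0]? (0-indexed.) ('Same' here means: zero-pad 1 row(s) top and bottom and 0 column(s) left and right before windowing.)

The receptive field on the zero-padded input at this output position is [6 / 11 / 10]. Elementwise product with the kernel and sum: 6·2 + 11·3 + 10·3.

75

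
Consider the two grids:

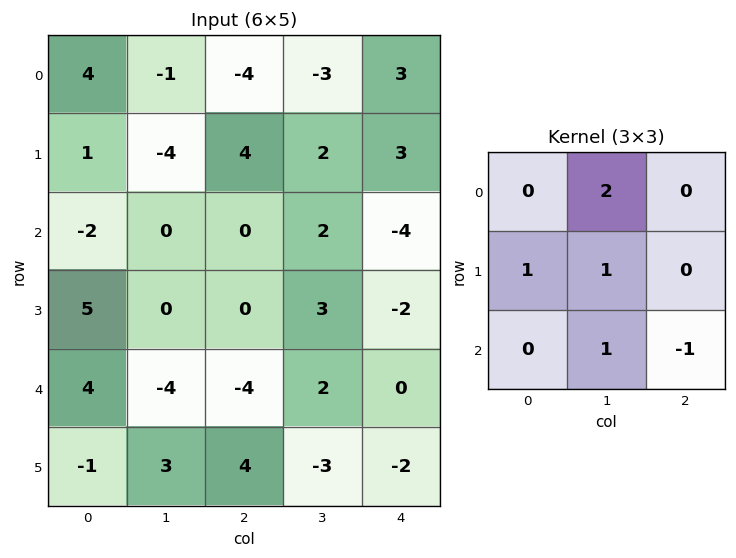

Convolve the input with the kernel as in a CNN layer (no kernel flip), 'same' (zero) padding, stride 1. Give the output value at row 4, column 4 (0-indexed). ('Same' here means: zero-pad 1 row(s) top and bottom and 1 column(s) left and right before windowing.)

The receptive field on the zero-padded input at this output position is [3 -2 0 / 2 0 0 / -3 -2 0]. Elementwise product with the kernel and sum: -2·2 + 2·1 + 0·1 + -2·1 + 0·-1.

-4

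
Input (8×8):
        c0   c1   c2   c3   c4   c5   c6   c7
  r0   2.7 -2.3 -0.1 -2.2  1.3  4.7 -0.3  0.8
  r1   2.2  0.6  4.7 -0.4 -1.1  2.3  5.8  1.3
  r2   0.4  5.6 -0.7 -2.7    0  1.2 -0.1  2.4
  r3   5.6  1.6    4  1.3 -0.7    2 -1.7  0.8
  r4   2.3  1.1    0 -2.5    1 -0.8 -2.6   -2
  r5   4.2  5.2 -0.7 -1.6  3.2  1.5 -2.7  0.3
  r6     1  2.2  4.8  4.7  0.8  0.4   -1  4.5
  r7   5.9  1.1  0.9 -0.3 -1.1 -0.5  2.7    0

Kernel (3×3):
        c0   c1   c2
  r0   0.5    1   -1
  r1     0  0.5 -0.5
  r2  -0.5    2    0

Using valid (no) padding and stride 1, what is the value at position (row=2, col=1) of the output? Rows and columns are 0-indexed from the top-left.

The receptive field on the input at this output position is [5.6 -0.7 -2.7 / 1.6 4 1.3 / 1.1 0 -2.5]. Elementwise product with the kernel and sum: 5.6·0.5 + -0.7·1 + -2.7·-1 + 4·0.5 + 1.3·-0.5 + 1.1·-0.5 + 0·2.

5.6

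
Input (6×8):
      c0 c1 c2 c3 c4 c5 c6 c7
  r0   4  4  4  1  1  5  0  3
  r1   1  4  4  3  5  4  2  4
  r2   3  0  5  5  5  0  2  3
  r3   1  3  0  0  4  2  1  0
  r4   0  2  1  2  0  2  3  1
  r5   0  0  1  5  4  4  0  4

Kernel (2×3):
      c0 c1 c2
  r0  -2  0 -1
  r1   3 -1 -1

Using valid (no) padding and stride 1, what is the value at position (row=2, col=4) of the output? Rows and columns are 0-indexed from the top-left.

-3

The receptive field on the input at this output position is [5 0 2 / 4 2 1]. Elementwise product with the kernel and sum: 5·-2 + 2·-1 + 4·3 + 2·-1 + 1·-1.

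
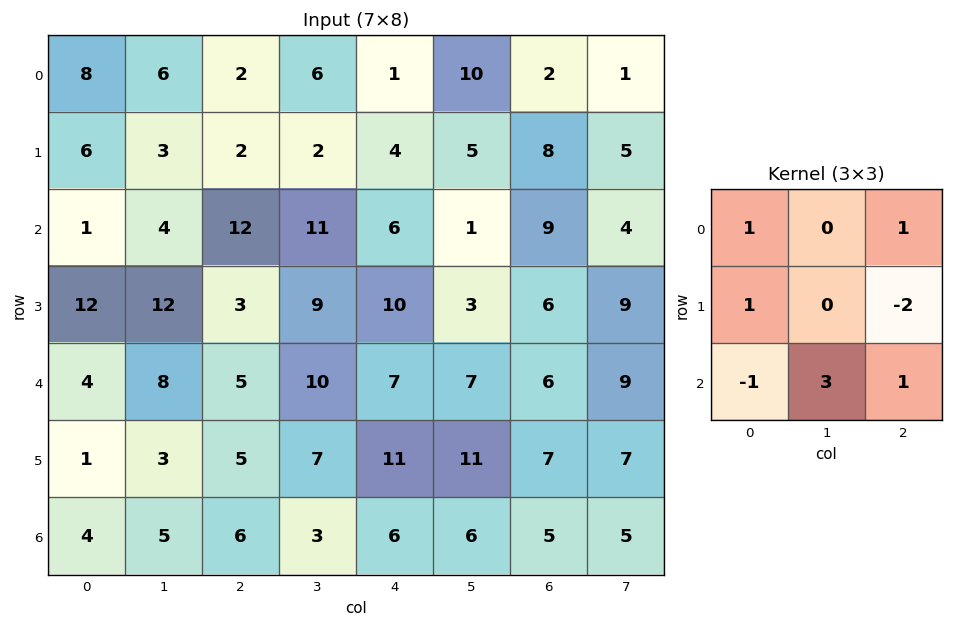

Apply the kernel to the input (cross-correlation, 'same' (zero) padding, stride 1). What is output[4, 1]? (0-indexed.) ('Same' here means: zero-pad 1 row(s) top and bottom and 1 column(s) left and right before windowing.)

The receptive field on the zero-padded input at this output position is [12 12 3 / 4 8 5 / 1 3 5]. Elementwise product with the kernel and sum: 12·1 + 3·1 + 4·1 + 5·-2 + 1·-1 + 3·3 + 5·1.

22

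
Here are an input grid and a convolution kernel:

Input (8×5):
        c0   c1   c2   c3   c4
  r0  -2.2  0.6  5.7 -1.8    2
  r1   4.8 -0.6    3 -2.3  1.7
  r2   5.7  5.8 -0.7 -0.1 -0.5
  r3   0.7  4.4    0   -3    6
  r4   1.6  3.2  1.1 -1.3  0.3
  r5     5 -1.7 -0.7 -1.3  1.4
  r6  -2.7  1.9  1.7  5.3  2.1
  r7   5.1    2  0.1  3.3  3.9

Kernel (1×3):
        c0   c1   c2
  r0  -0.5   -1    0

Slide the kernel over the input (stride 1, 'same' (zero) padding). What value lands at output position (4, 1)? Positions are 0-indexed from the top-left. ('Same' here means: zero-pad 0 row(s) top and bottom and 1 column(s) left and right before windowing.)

The receptive field on the zero-padded input at this output position is [1.6 3.2 1.1]. Elementwise product with the kernel and sum: 1.6·-0.5 + 3.2·-1.

-4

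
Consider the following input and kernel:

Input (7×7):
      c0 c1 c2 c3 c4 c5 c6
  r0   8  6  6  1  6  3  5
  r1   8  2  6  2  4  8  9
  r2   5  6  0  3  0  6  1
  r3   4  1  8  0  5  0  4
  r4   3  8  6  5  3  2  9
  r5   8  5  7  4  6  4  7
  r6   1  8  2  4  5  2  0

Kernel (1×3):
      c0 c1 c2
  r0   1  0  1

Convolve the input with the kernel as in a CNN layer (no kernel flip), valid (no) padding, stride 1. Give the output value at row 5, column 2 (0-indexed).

13

The receptive field on the input at this output position is [7 4 6]. Elementwise product with the kernel and sum: 7·1 + 6·1.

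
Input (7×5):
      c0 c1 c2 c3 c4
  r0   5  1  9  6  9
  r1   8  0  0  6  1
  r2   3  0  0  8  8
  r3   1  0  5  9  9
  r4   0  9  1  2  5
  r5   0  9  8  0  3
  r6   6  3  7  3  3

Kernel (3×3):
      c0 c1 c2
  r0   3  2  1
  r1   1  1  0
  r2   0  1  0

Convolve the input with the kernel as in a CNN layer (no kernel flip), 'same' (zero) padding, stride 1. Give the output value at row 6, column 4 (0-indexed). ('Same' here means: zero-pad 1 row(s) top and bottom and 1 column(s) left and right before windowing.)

The receptive field on the zero-padded input at this output position is [0 3 0 / 3 3 0 / 0 0 0]. Elementwise product with the kernel and sum: 0·3 + 3·2 + 0·1 + 3·1 + 3·1 + 0·1.

12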